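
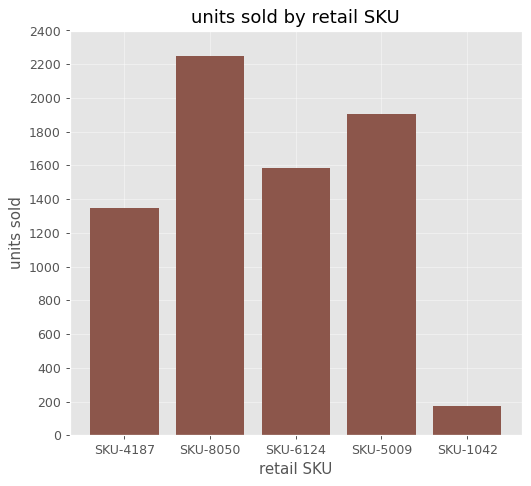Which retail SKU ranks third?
SKU-6124

Top 4: SKU-8050 ≈ 2200, SKU-5009 ≈ 2000, SKU-6124 ≈ 1600, SKU-4187 ≈ 1400.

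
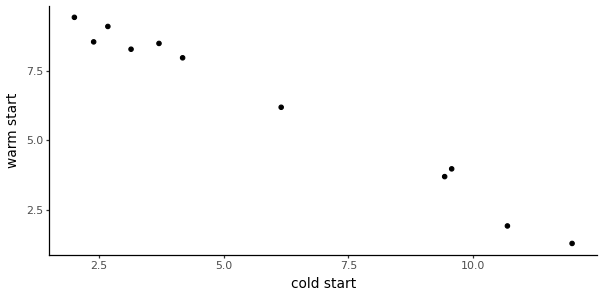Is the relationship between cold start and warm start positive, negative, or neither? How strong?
Points are negatively correlated; strong (|r| ≈ 1.0).

negative, strong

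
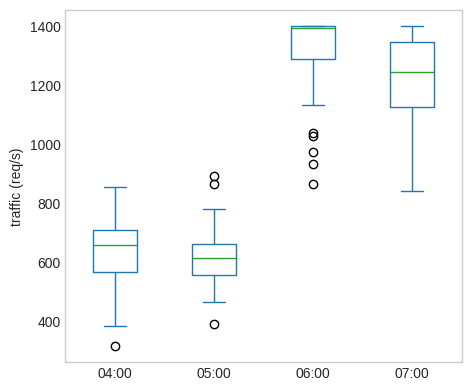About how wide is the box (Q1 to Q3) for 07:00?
≈ 200

Q3 ≈ 1300, Q1 ≈ 1100; IQR ≈ 200.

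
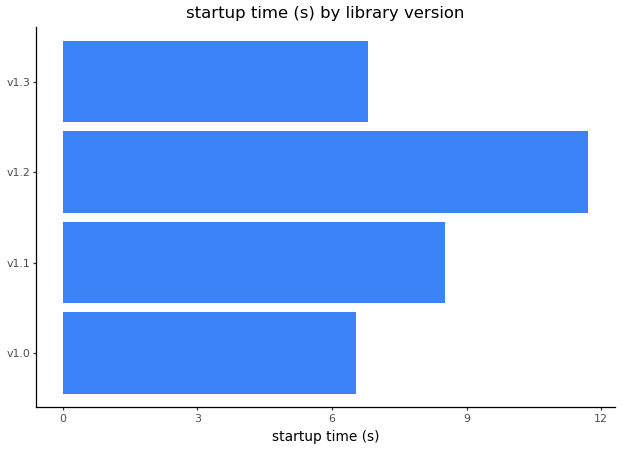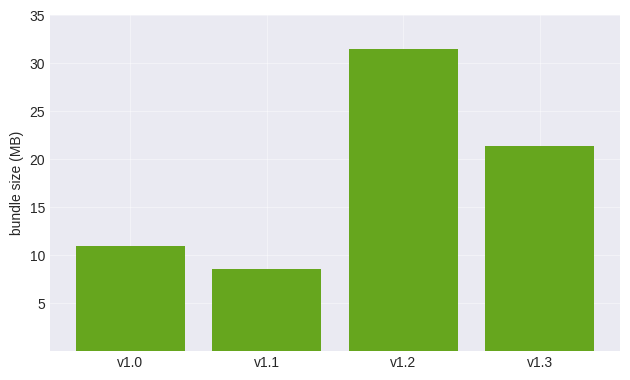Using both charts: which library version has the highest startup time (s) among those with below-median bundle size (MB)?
v1.1

Chart 2 median bundle size (MB) ≈ 15; below-median library versions: v1.0, v1.1. Among those, v1.1 has the highest startup time (s) (≈ 8).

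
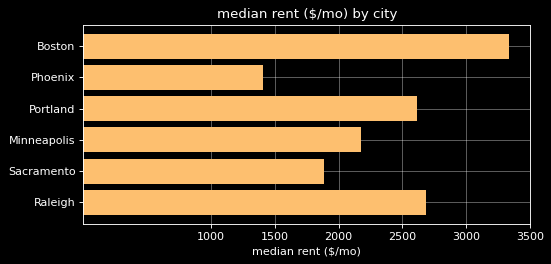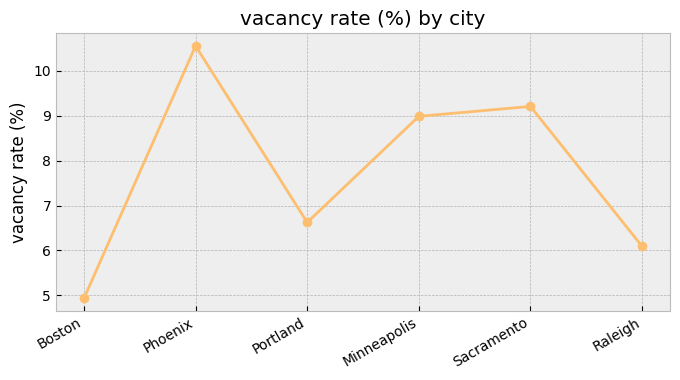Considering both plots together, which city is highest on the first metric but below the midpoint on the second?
Chart 2 median vacancy rate (%) ≈ 8; below-median cities: Boston, Portland, Raleigh. Among those, Boston has the highest median rent ($/mo) (≈ 3500).

Boston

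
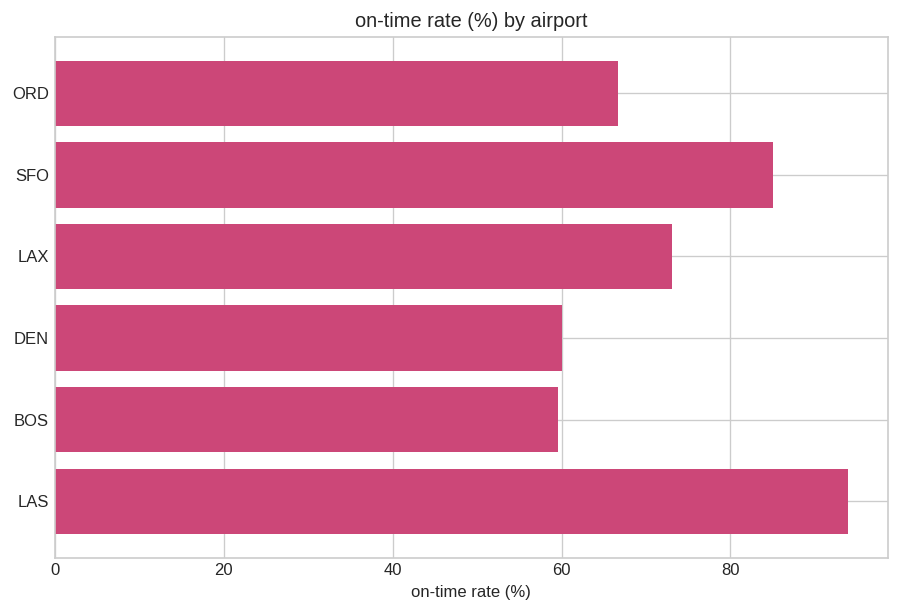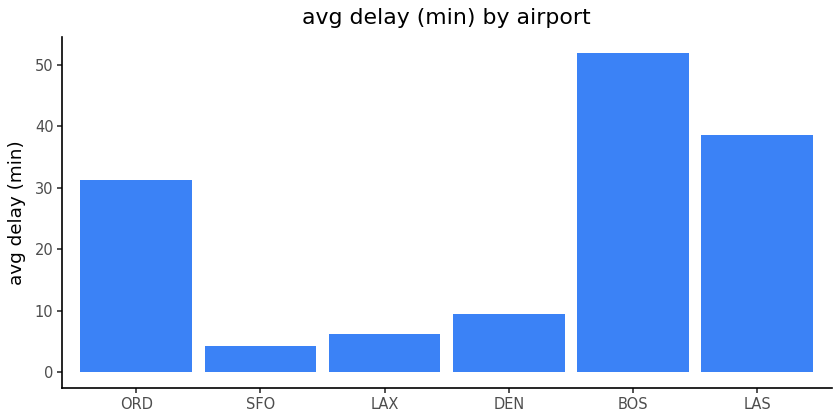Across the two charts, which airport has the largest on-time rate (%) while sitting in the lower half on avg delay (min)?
Chart 2 median avg delay (min) ≈ 20; below-median airports: SFO, LAX, DEN. Among those, SFO has the highest on-time rate (%) (≈ 90).

SFO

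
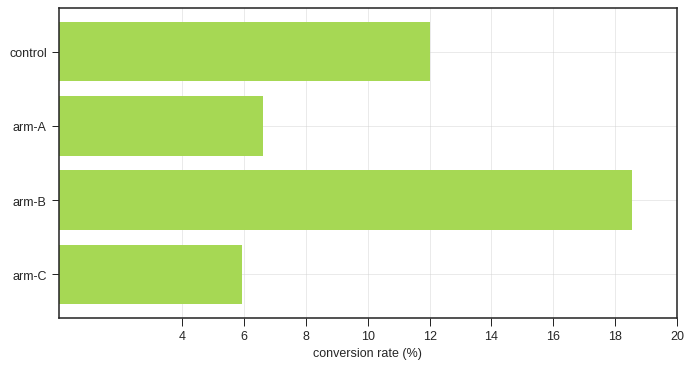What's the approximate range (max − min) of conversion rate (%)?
≈ 12

Max arm-B ≈ 18, min arm-C ≈ 6; range ≈ 12.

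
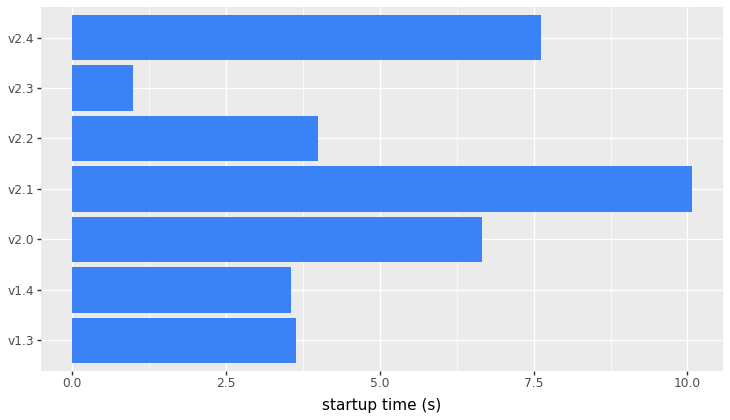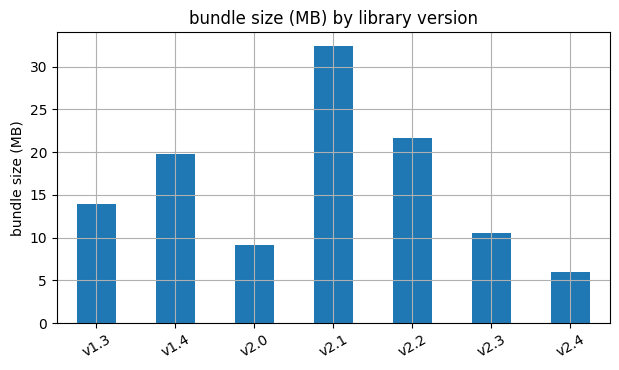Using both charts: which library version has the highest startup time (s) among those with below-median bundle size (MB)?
v2.4

Chart 2 median bundle size (MB) ≈ 15; below-median library versions: v2.0, v2.3, v2.4. Among those, v2.4 has the highest startup time (s) (≈ 8).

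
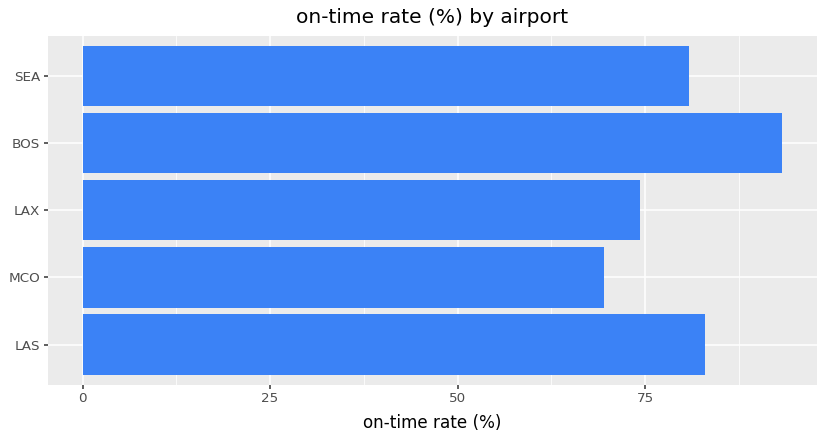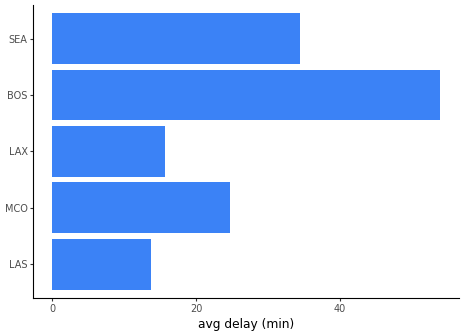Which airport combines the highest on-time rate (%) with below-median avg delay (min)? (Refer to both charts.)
Chart 2 median avg delay (min) ≈ 25; below-median airports: LAS, LAX. Among those, LAS has the highest on-time rate (%) (≈ 80).

LAS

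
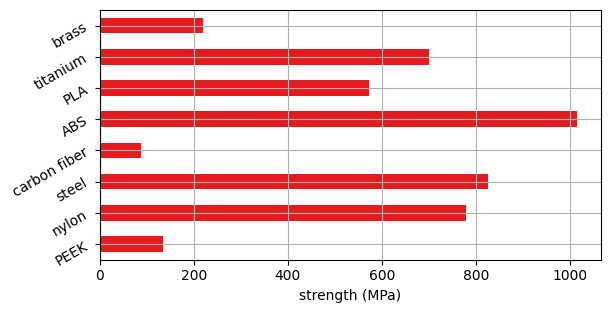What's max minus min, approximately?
≈ 900

Max ABS ≈ 1000, min carbon fiber ≈ 100; range ≈ 900.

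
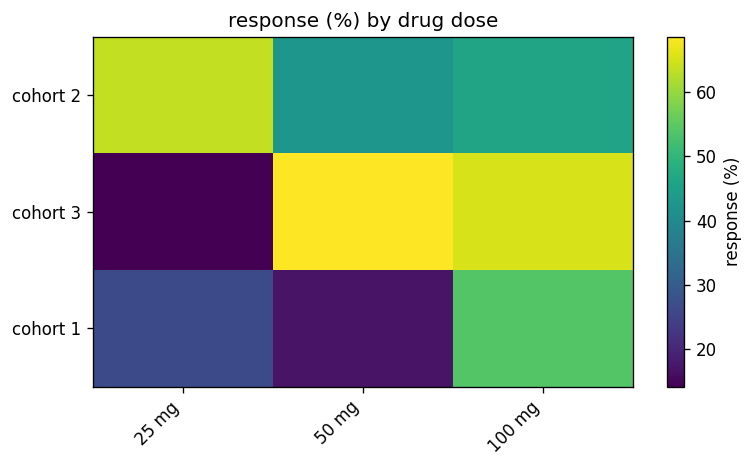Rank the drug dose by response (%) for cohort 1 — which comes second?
Top 3 for cohort 1: 100 mg ≈ 55, 25 mg ≈ 25, 50 mg ≈ 15.

25 mg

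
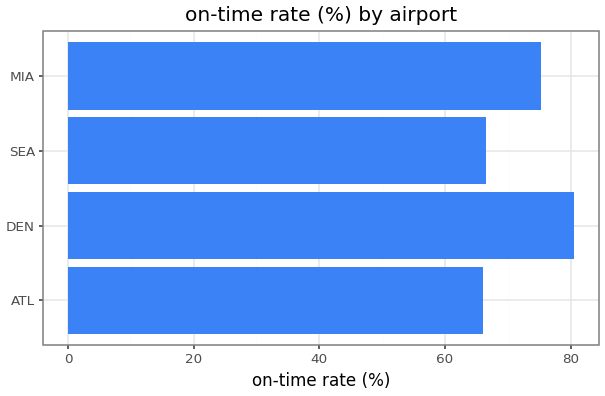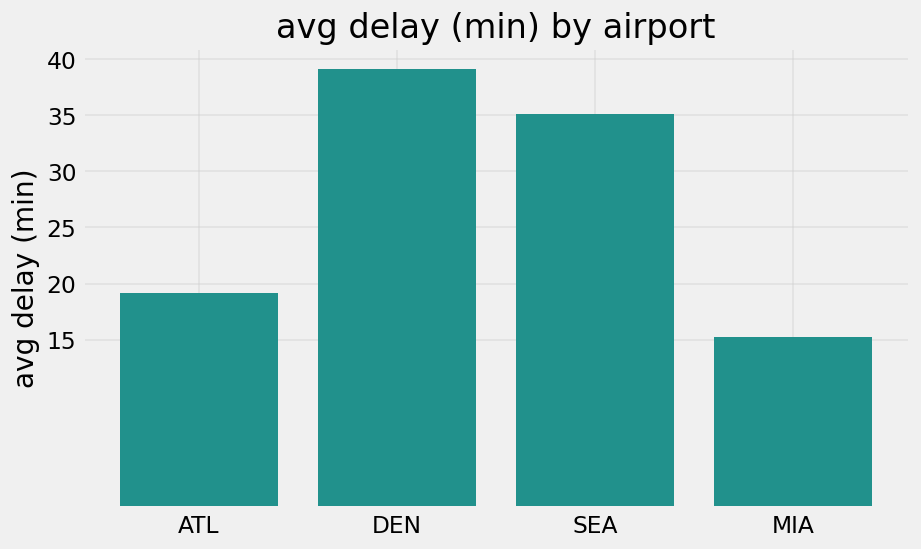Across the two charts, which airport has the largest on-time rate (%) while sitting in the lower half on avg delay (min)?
MIA

Chart 2 median avg delay (min) ≈ 25; below-median airports: ATL, MIA. Among those, MIA has the highest on-time rate (%) (≈ 80).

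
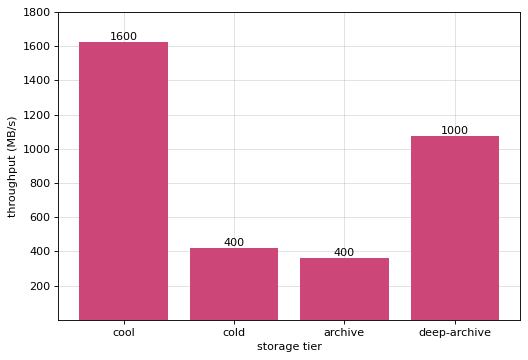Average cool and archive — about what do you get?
≈ 1000

(1600 + 400) / 2 ≈ 1000.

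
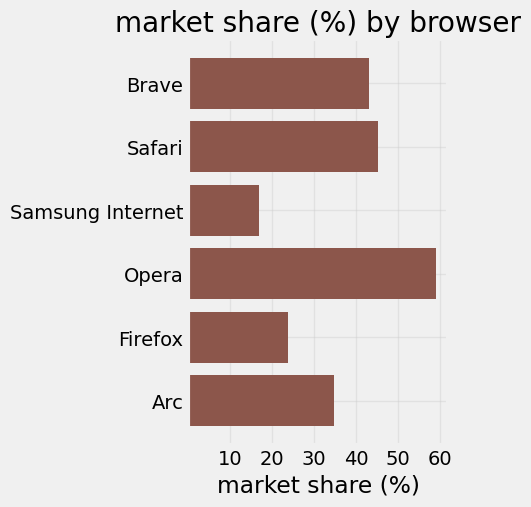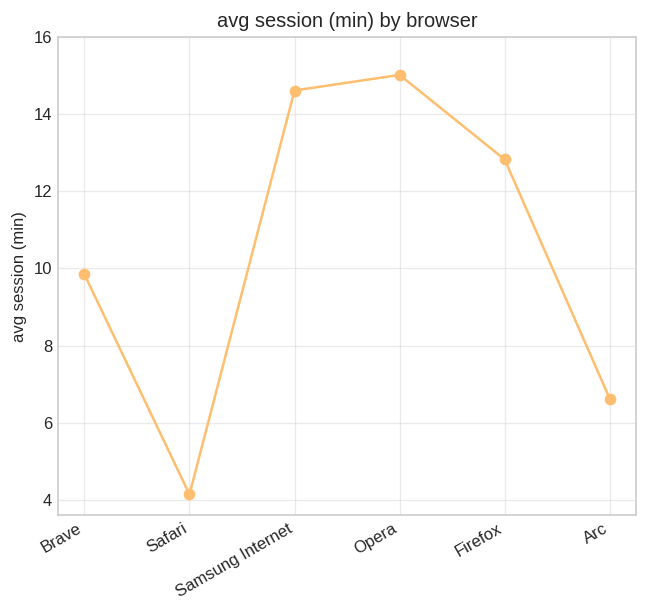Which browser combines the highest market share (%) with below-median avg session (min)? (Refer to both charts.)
Chart 2 median avg session (min) ≈ 12; below-median browsers: Brave, Safari, Arc. Among those, Safari has the highest market share (%) (≈ 50).

Safari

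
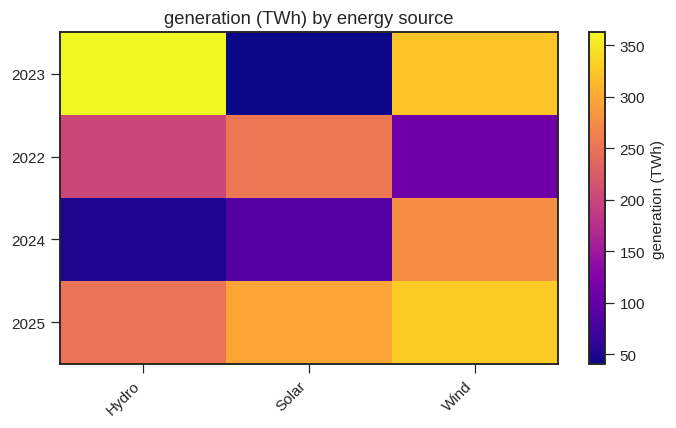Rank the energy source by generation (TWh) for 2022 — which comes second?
Top 3 for 2022: Solar ≈ 250, Hydro ≈ 200, Wind ≈ 100.

Hydro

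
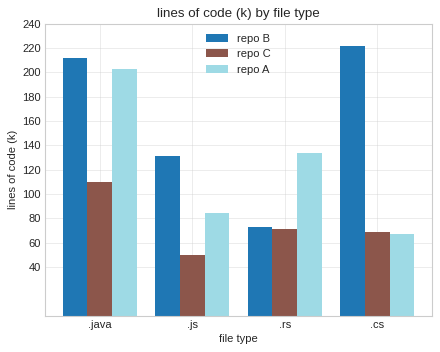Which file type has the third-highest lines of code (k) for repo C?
Top 4 for repo C: .java ≈ 120, .rs ≈ 80, .cs ≈ 60, .js ≈ 40.

.cs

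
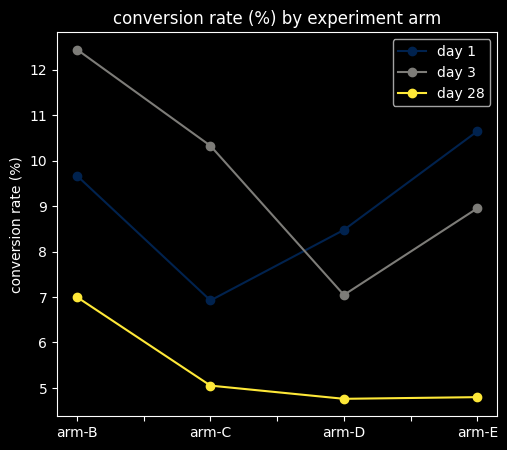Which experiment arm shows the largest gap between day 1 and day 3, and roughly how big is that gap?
arm-C, ≈ 3 %

arm-C: day 1 ≈ 7, day 3 ≈ 10 → gap ≈ 3. Next-largest (arm-B) is only ≈ 2.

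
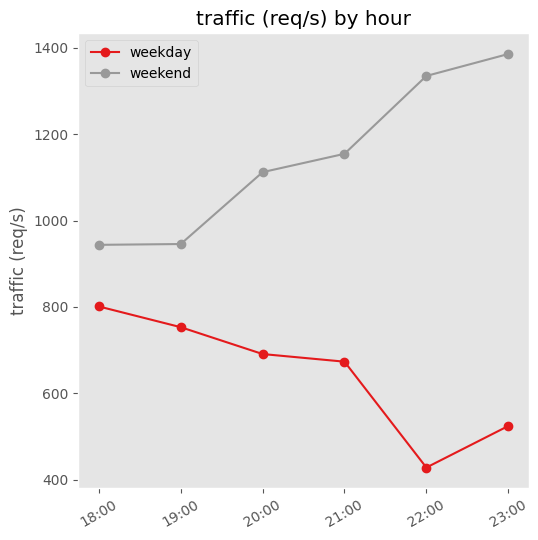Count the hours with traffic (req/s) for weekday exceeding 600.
Above 600: 18:00, 19:00, 20:00, 21:00.

4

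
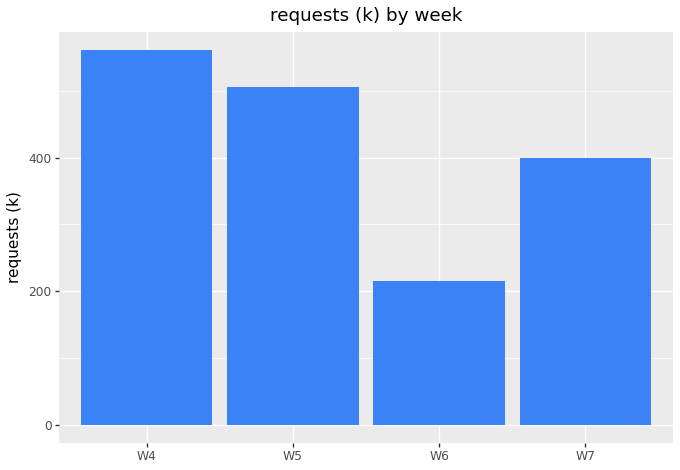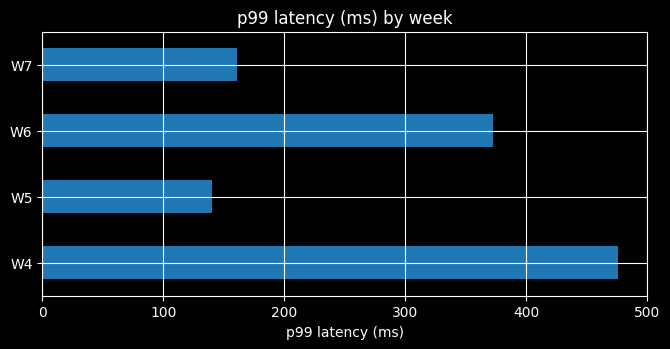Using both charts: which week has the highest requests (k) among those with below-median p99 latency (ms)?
W5

Chart 2 median p99 latency (ms) ≈ 250; below-median weeks: W5, W7. Among those, W5 has the highest requests (k) (≈ 500).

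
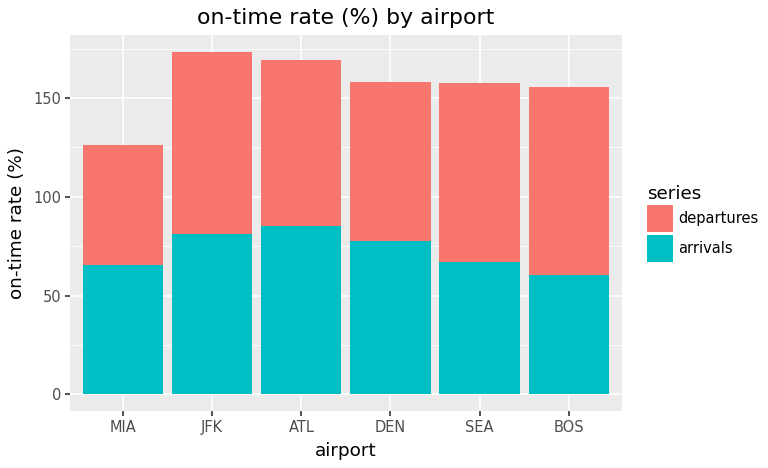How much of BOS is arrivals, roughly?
arrivals top ≈ 60, bottom ≈ 0; segment ≈ 60.

≈ 60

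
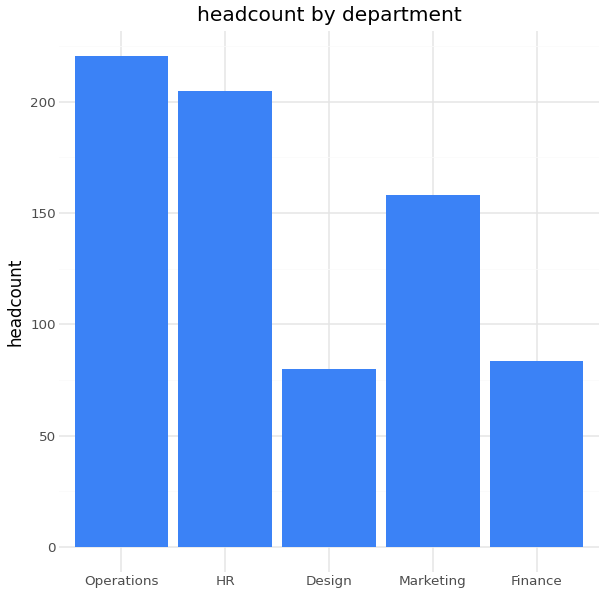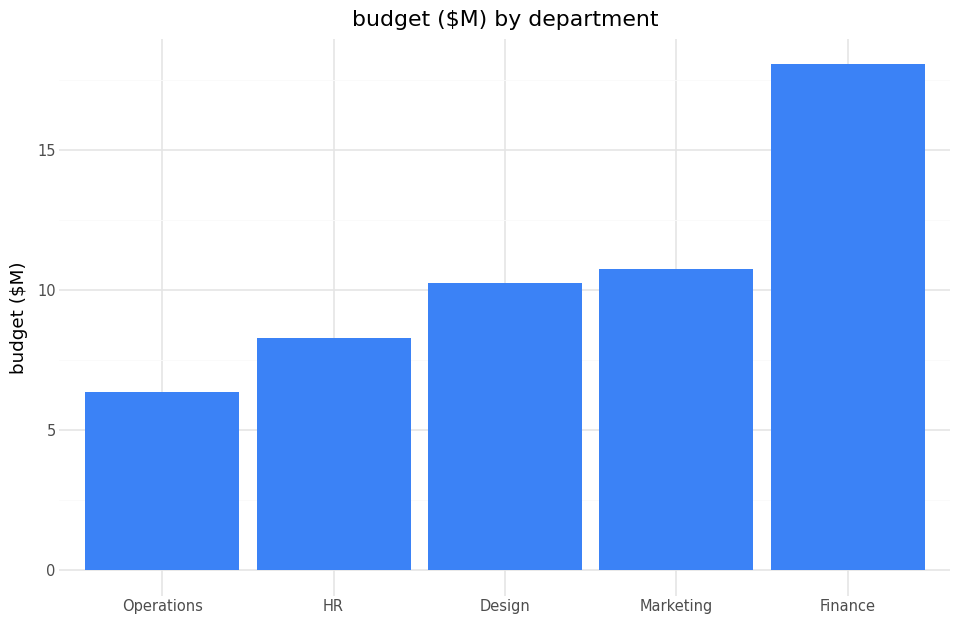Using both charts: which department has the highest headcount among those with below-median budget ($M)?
Operations

Chart 2 median budget ($M) ≈ 10; below-median departments: Operations, HR. Among those, Operations has the highest headcount (≈ 225).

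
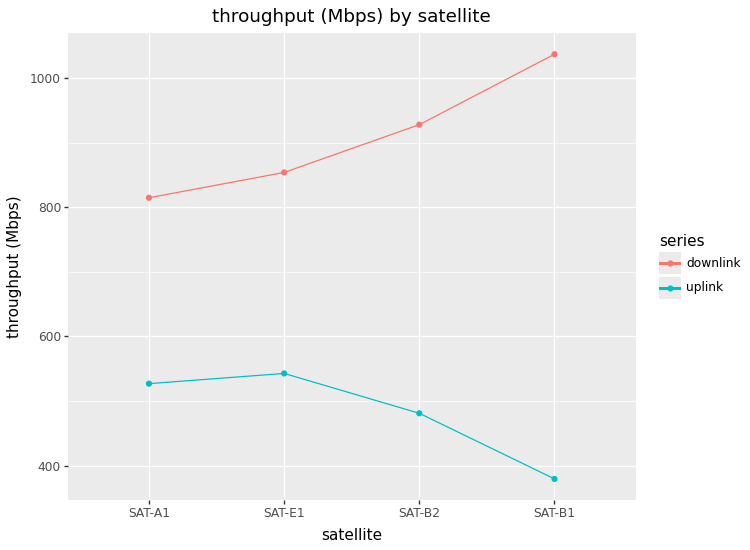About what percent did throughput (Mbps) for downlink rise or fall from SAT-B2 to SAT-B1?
SAT-B2 ≈ 900, SAT-B1 ≈ 1000; (1000 − 900) / 900 ≈ +11.1%.

≈ +11.1%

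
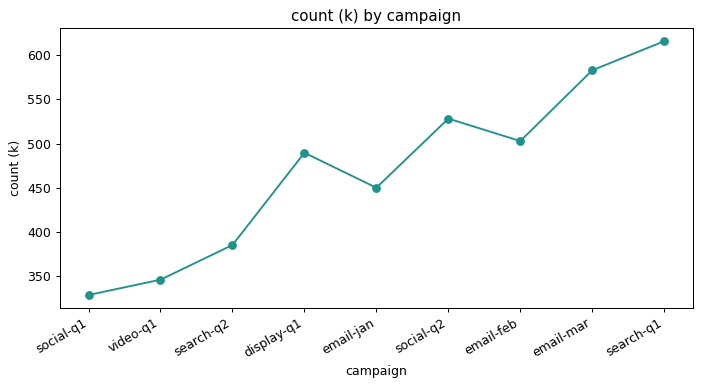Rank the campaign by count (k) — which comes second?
email-mar

Top 3: search-q1 ≈ 625, email-mar ≈ 575, social-q2 ≈ 525.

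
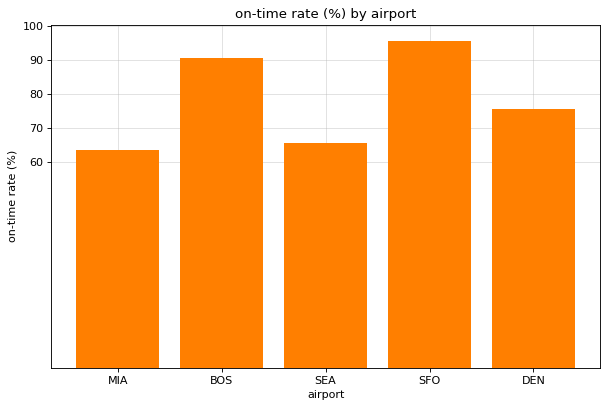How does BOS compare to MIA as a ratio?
≈ 1.5×

BOS ≈ 90, MIA ≈ 60; 90/60 ≈ 1.5.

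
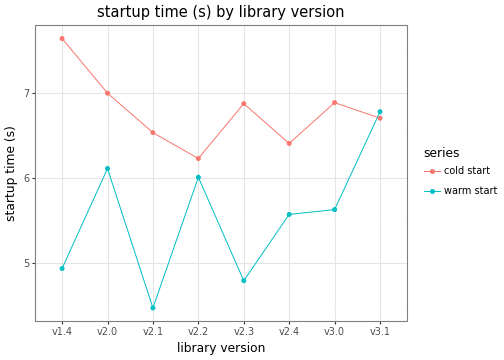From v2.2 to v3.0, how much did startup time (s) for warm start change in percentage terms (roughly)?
≈ -8.3%

v2.2 ≈ 6.0, v3.0 ≈ 5.5; (5.5 − 6.0) / 6.0 ≈ -8.3%.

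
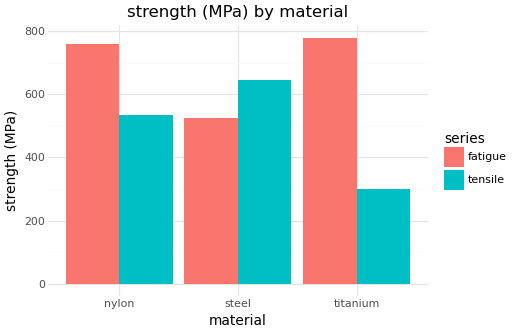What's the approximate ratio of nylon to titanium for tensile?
≈ 1.67×

nylon ≈ 500, titanium ≈ 300; 500/300 ≈ 1.67.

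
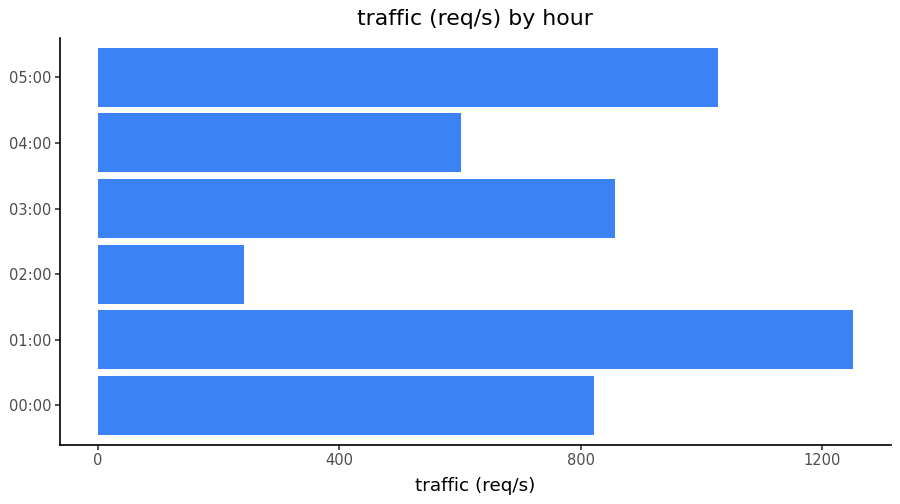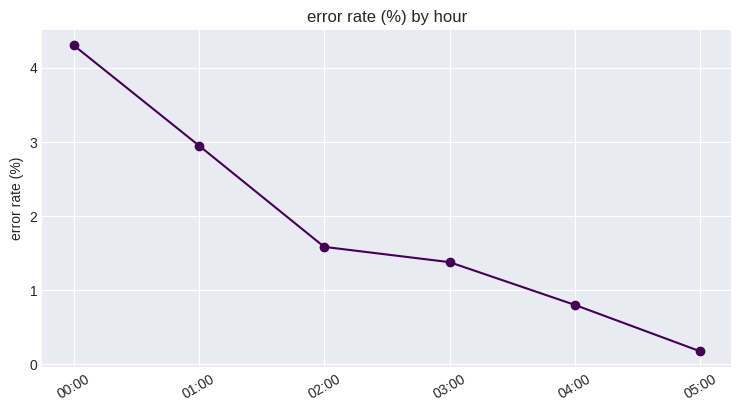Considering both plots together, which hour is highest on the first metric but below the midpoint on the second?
Chart 2 median error rate (%) ≈ 1.5; below-median hours: 03:00, 04:00, 05:00. Among those, 05:00 has the highest traffic (req/s) (≈ 1000).

05:00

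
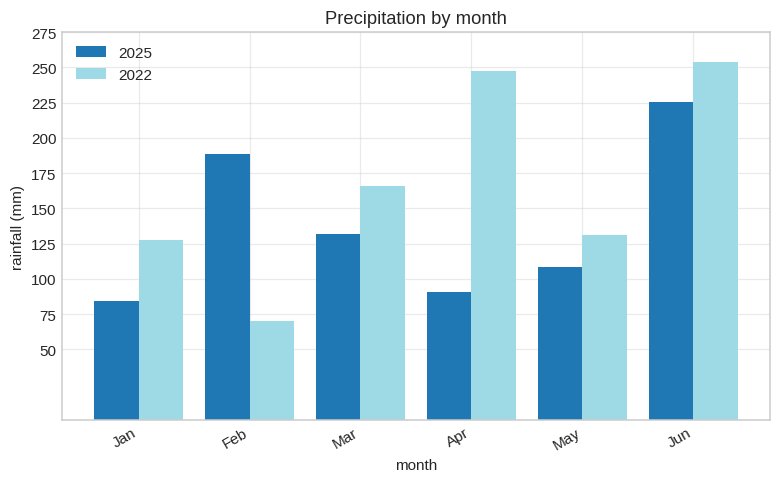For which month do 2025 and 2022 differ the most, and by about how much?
Apr: 2025 ≈ 100, 2022 ≈ 250 → gap ≈ 150. Next-largest (Feb) is only ≈ 125.

Apr, ≈ 150 mm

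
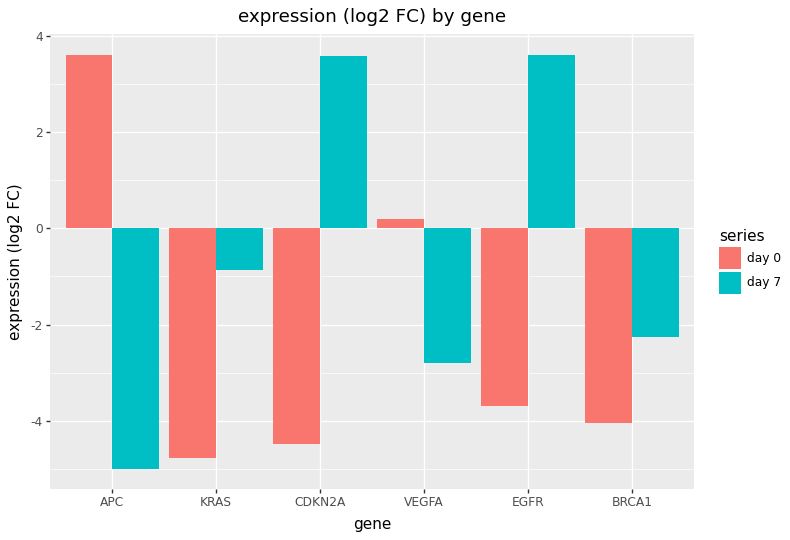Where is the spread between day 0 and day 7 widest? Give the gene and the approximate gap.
APC, ≈ 9 log2 FC

APC: day 0 ≈ 4, day 7 ≈ -5 → gap ≈ 9. Next-largest (CDKN2A) is only ≈ 8.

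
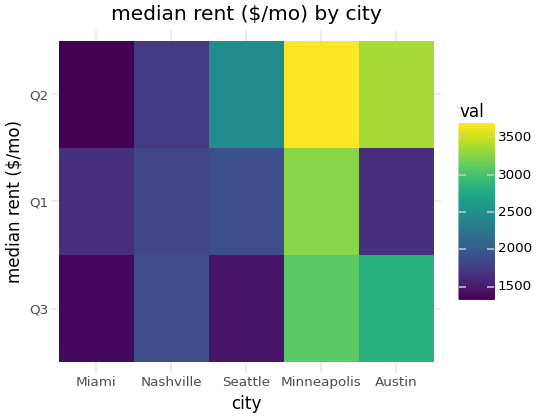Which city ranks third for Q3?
Nashville

Top 4 for Q3: Minneapolis ≈ 3000, Austin ≈ 2800, Nashville ≈ 1800, Seattle ≈ 1400.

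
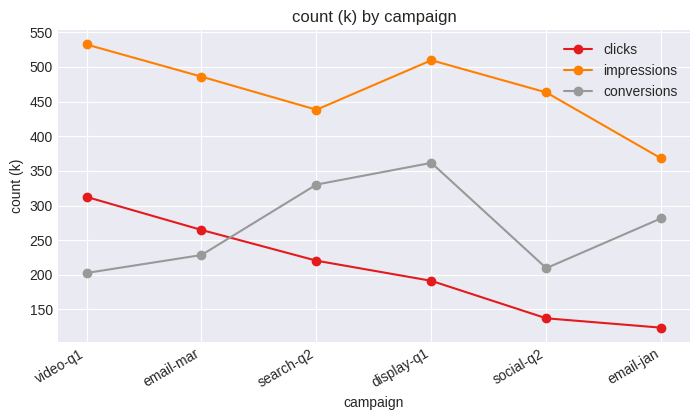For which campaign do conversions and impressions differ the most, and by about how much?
video-q1, ≈ 350 k

video-q1: conversions ≈ 200, impressions ≈ 550 → gap ≈ 350. Next-largest (email-mar) is only ≈ 250.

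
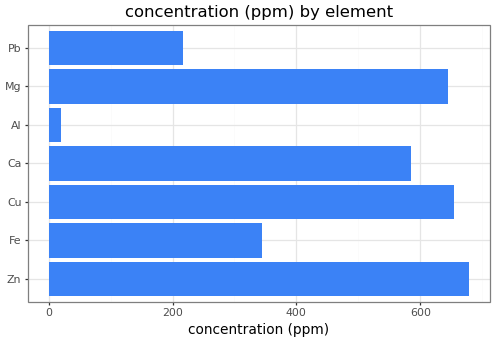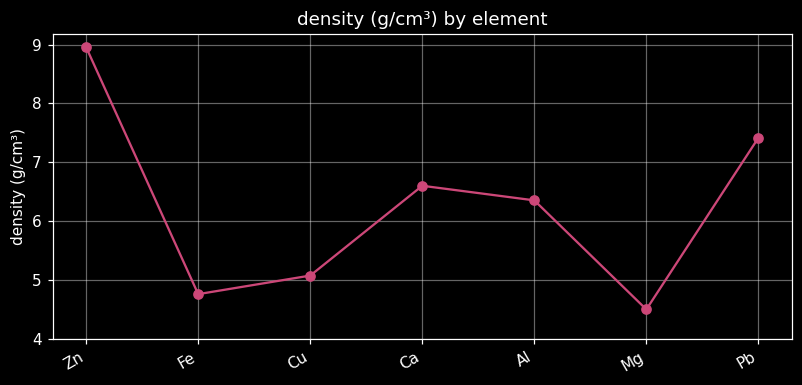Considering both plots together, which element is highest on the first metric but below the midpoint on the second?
Cu

Chart 2 median density (g/cm³) ≈ 6; below-median elements: Fe, Cu, Mg. Among those, Cu has the highest concentration (ppm) (≈ 700).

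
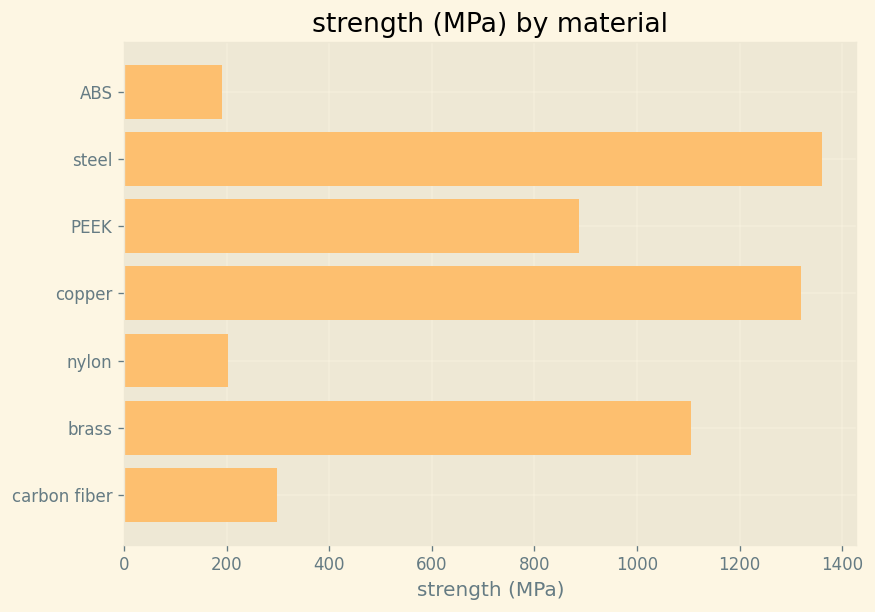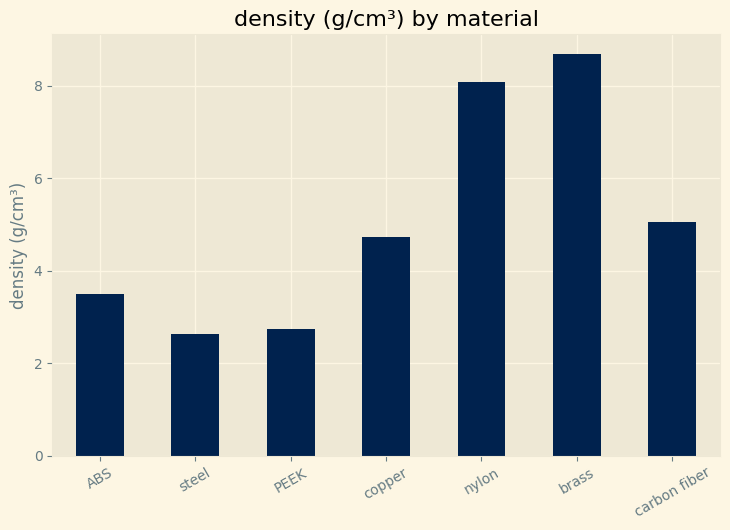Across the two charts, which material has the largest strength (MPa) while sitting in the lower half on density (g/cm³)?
Chart 2 median density (g/cm³) ≈ 5; below-median materials: ABS, steel, PEEK. Among those, steel has the highest strength (MPa) (≈ 1400).

steel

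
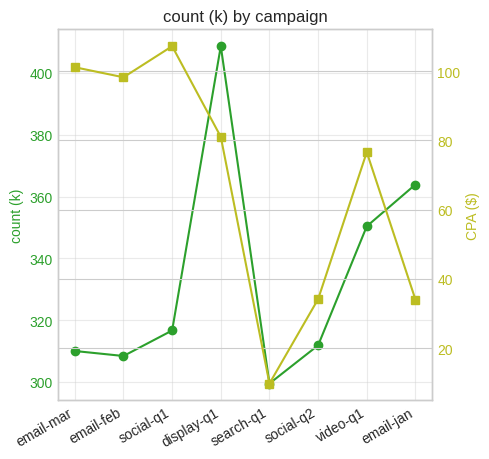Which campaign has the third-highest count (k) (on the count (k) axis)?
video-q1

Top 4 (on the count (k) axis): display-q1 ≈ 410, email-jan ≈ 360, video-q1 ≈ 350, social-q1 ≈ 320.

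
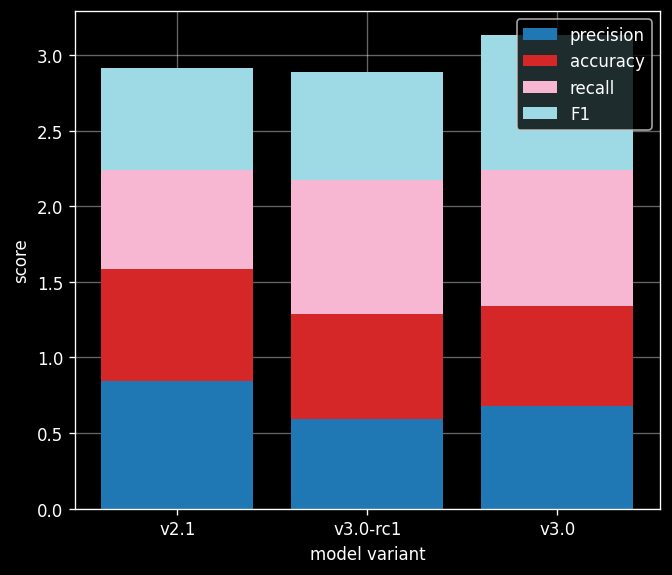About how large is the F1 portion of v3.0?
≈ 1.0

F1 top ≈ 3.0, bottom ≈ 2.0; segment ≈ 1.0.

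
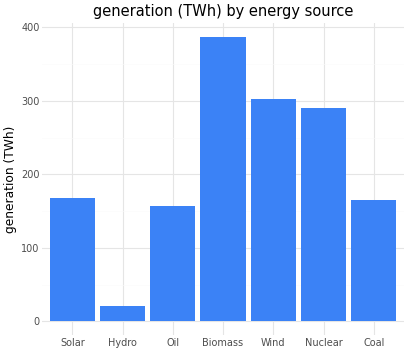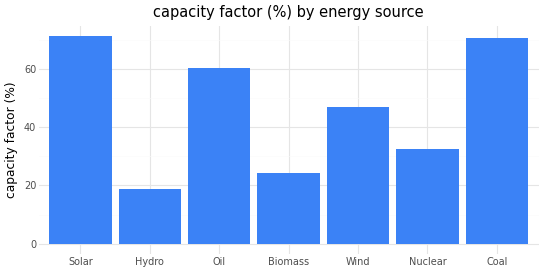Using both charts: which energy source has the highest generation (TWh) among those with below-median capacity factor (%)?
Chart 2 median capacity factor (%) ≈ 50; below-median energy sources: Hydro, Biomass, Nuclear. Among those, Biomass has the highest generation (TWh) (≈ 400).

Biomass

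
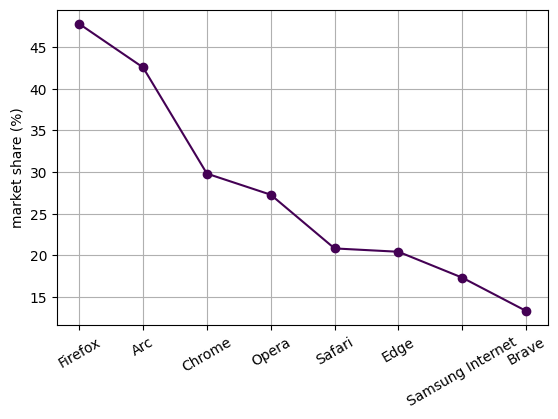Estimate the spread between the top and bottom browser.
≈ 35

Max Firefox ≈ 50, min Brave ≈ 15; range ≈ 35.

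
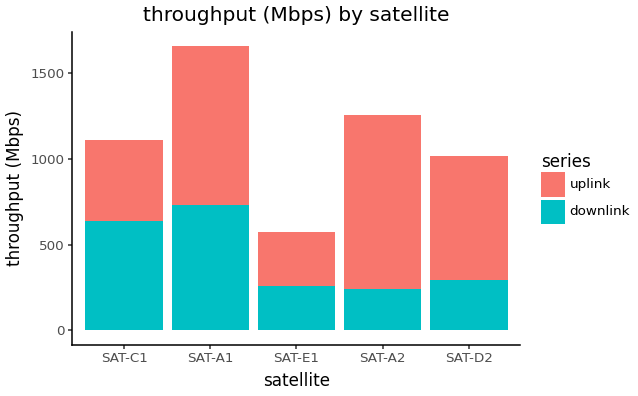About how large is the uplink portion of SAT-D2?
uplink top ≈ 1000, bottom ≈ 200; segment ≈ 800.

≈ 800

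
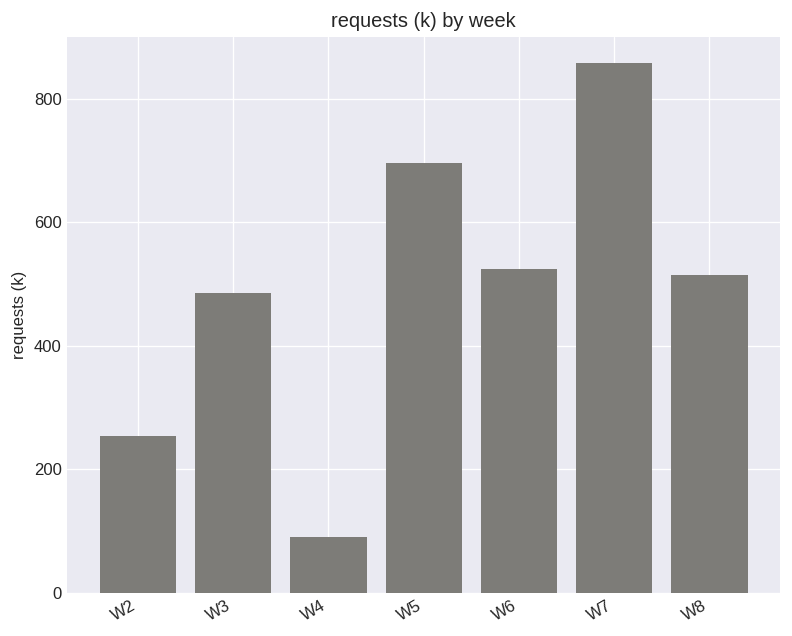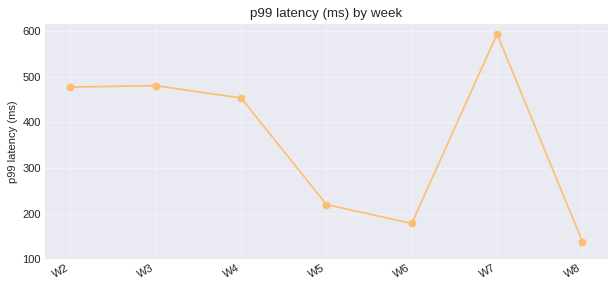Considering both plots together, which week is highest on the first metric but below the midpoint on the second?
W5

Chart 2 median p99 latency (ms) ≈ 500; below-median weeks: W5, W6, W8. Among those, W5 has the highest requests (k) (≈ 700).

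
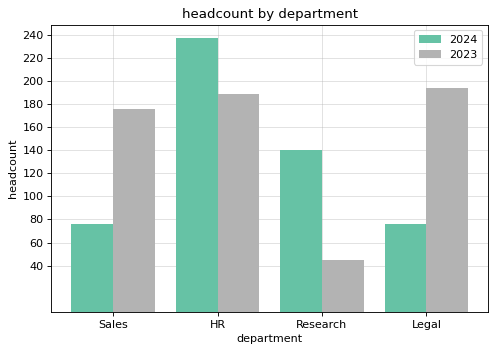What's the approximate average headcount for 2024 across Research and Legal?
≈ 110

(140 + 80) / 2 ≈ 110.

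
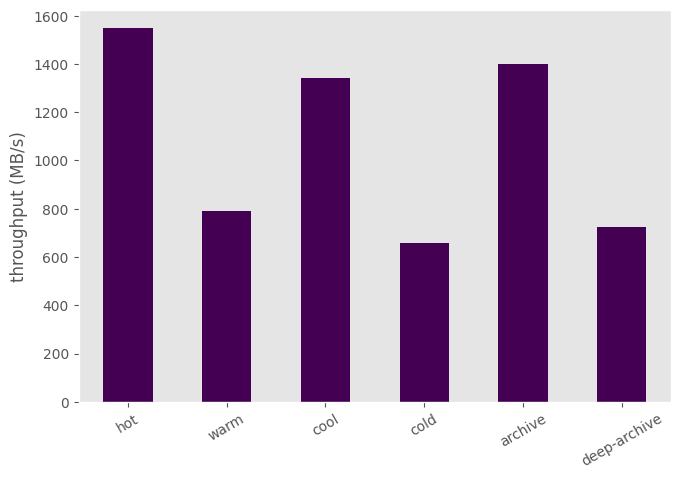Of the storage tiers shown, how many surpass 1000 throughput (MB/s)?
3

Above 1000: hot, cool, archive.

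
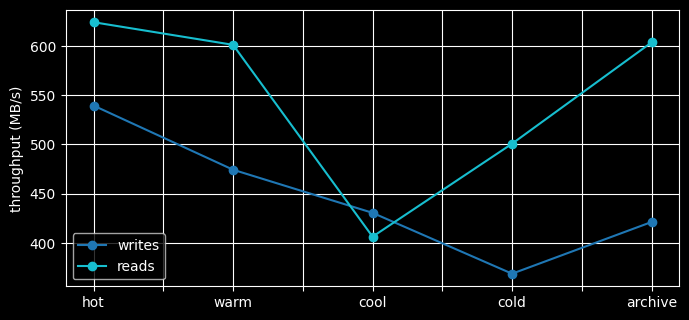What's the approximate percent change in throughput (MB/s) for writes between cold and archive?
≈ +13.3%

cold ≈ 375, archive ≈ 425; (425 − 375) / 375 ≈ +13.3%.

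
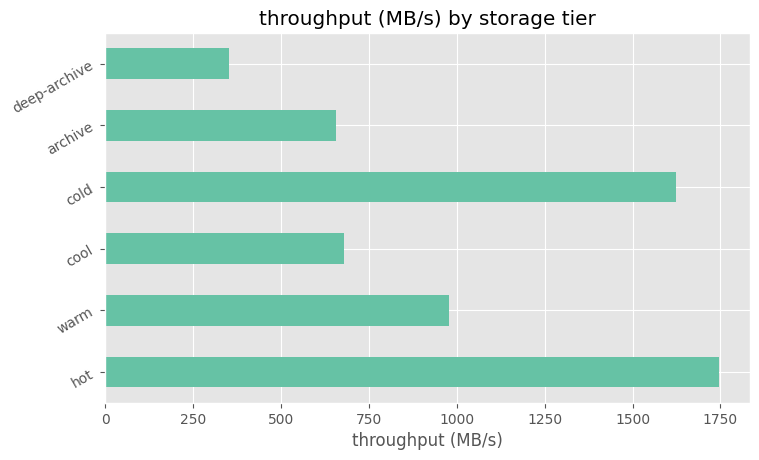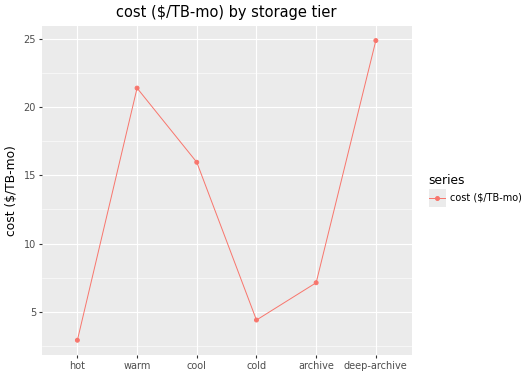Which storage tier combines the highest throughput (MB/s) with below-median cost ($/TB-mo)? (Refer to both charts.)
Chart 2 median cost ($/TB-mo) ≈ 10; below-median storage tiers: hot, cold, archive. Among those, hot has the highest throughput (MB/s) (≈ 1800).

hot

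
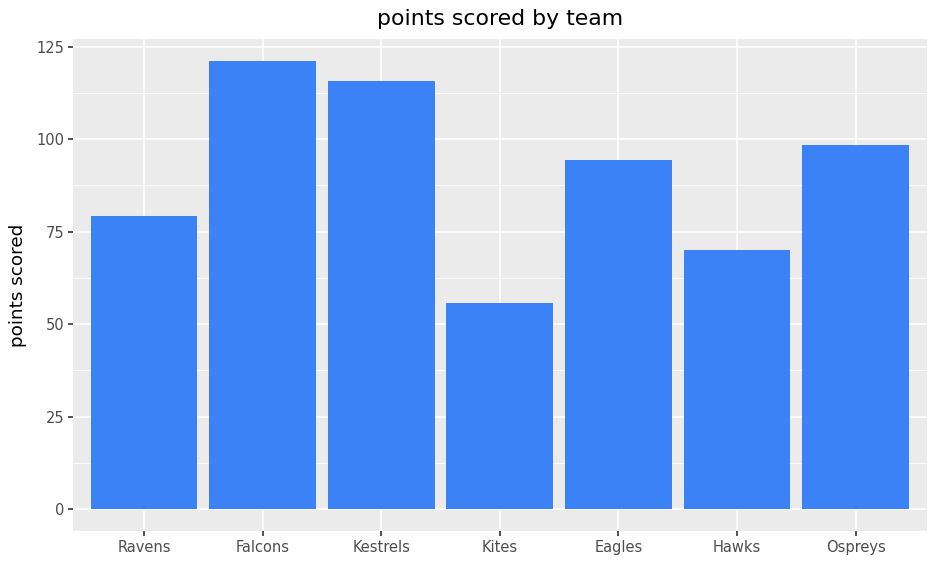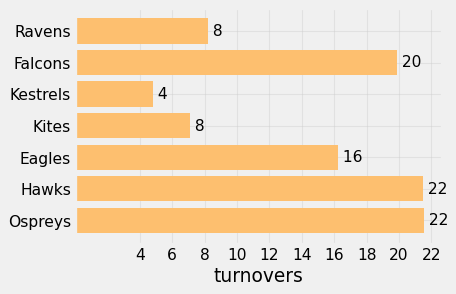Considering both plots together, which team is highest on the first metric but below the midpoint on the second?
Chart 2 median turnovers ≈ 16; below-median teams: Ravens, Kestrels, Kites. Among those, Kestrels has the highest points scored (≈ 120).

Kestrels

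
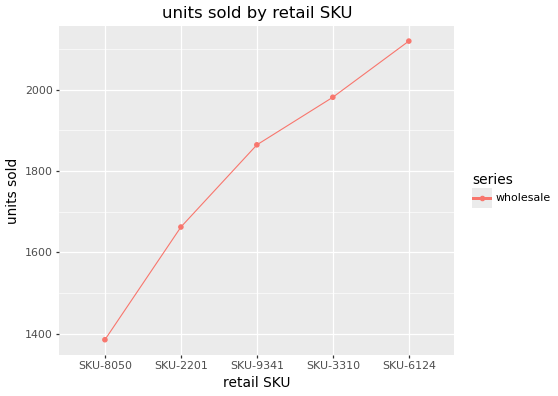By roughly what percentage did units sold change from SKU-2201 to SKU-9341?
≈ +11.8%

SKU-2201 ≈ 1700, SKU-9341 ≈ 1900; (1900 − 1700) / 1700 ≈ +11.8%.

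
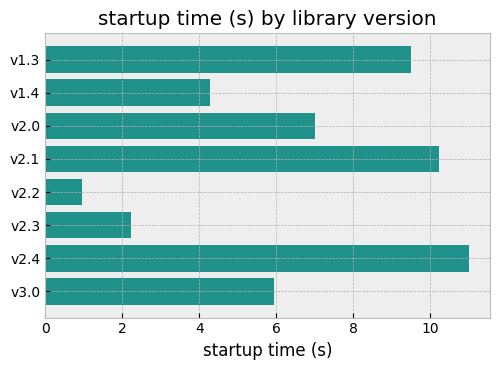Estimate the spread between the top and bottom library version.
Max v2.4 ≈ 11, min v2.2 ≈ 1; range ≈ 10.

≈ 10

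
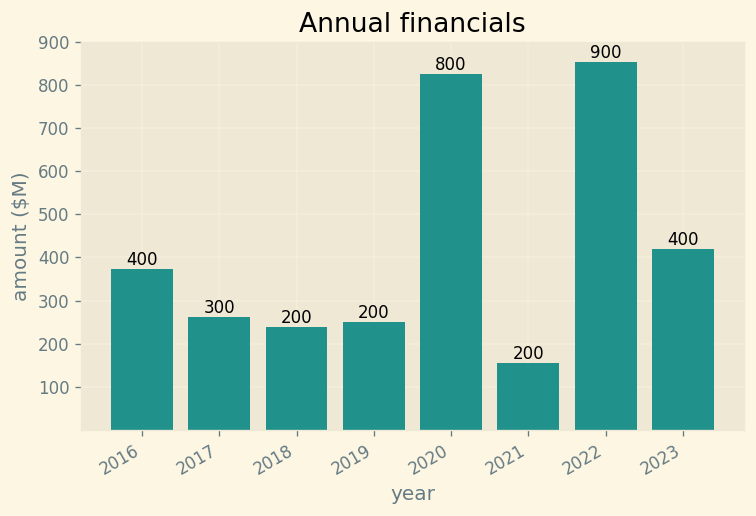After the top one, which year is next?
Top 3: 2022 ≈ 900, 2020 ≈ 800, 2023 ≈ 400.

2020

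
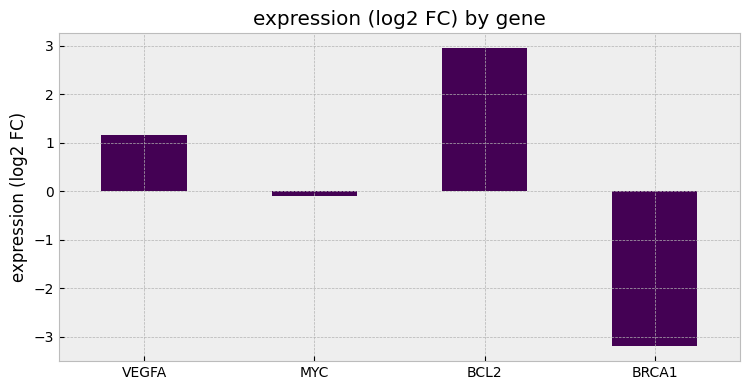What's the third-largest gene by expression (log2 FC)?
MYC

Top 4: BCL2 ≈ 3, VEGFA ≈ 1, MYC ≈ 0, BRCA1 ≈ -3.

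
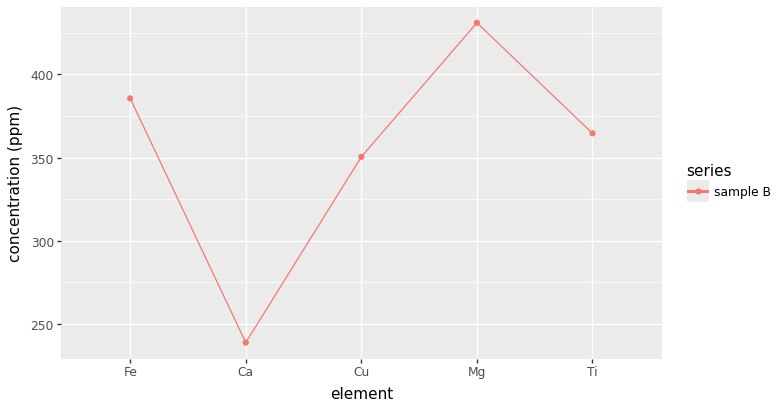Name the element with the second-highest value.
Fe

Top 3: Mg ≈ 440, Fe ≈ 380, Ti ≈ 360.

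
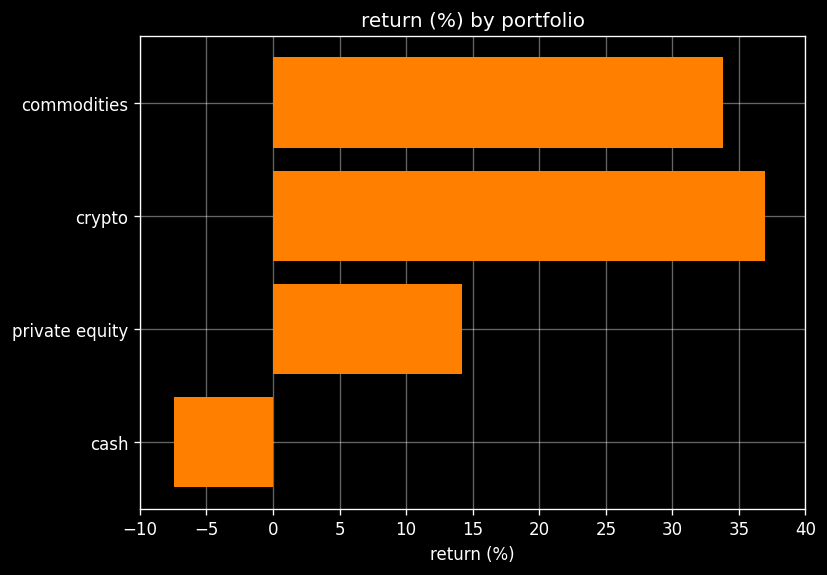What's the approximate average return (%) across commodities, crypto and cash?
≈ 22

(35 + 35 + -5) / 3 ≈ 22.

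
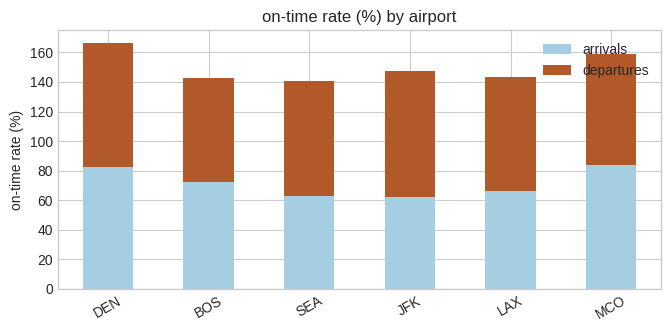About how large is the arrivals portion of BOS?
≈ 80

arrivals top ≈ 80, bottom ≈ 0; segment ≈ 80.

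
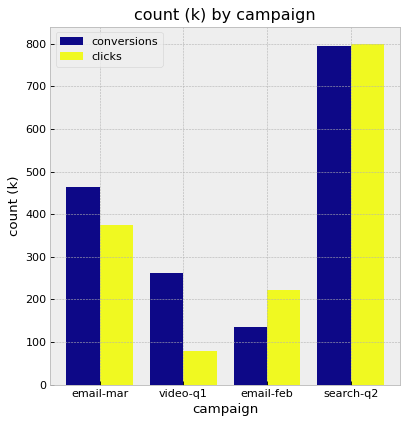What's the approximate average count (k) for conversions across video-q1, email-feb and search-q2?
≈ 400

(300 + 100 + 800) / 3 ≈ 400.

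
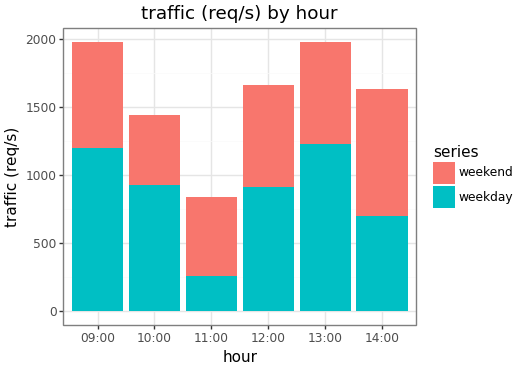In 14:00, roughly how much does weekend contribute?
≈ 1000

weekend top ≈ 1600, bottom ≈ 600; segment ≈ 1000.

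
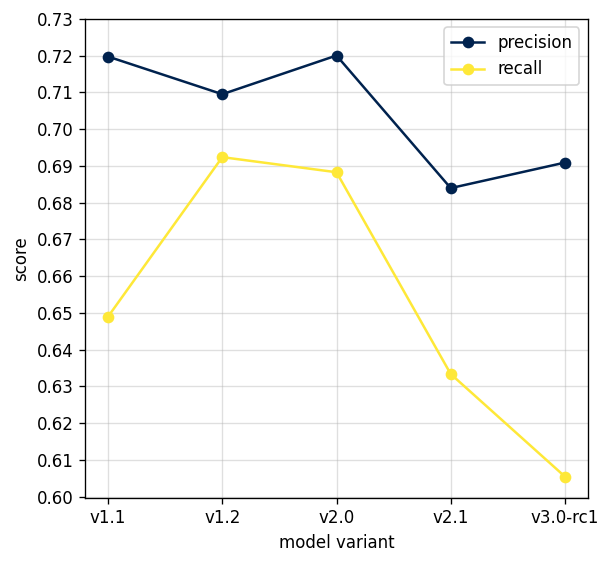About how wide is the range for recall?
≈ 0.08

Max v1.2 ≈ 0.69, min v3.0-rc1 ≈ 0.61; range ≈ 0.08.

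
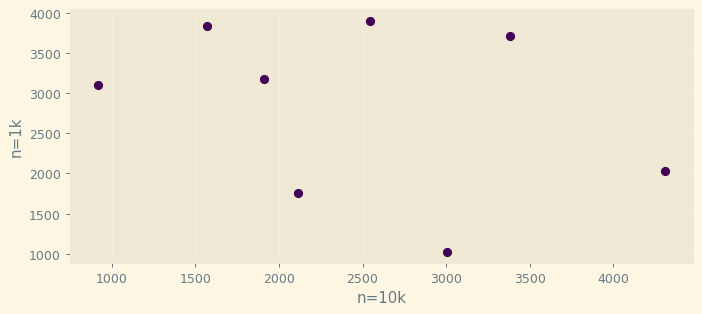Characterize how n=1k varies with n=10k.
negative, weak

Points are negatively correlated; weak (|r| ≈ 0.3).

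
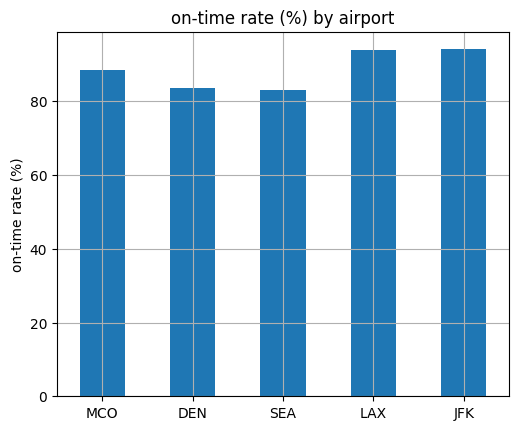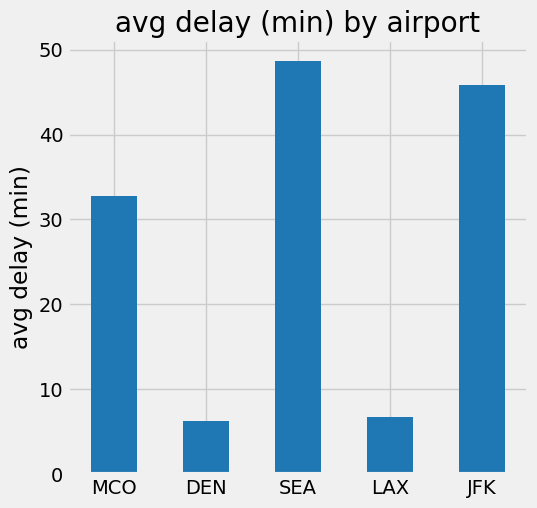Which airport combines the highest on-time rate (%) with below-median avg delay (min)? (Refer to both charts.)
Chart 2 median avg delay (min) ≈ 35; below-median airports: DEN, LAX. Among those, LAX has the highest on-time rate (%) (≈ 90).

LAX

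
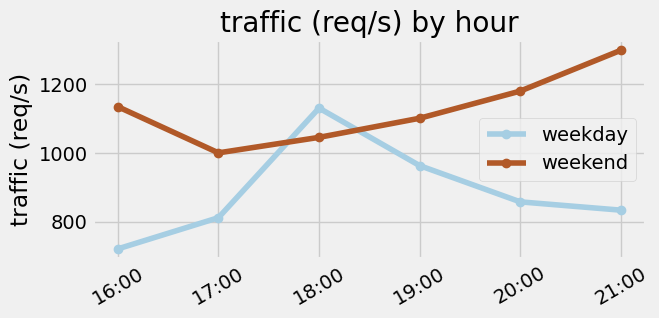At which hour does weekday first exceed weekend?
17:00: weekday ≈ 800 vs weekend ≈ 1000 (not yet); 18:00: weekday ≈ 1150 vs weekend ≈ 1050 (first crossover).

18:00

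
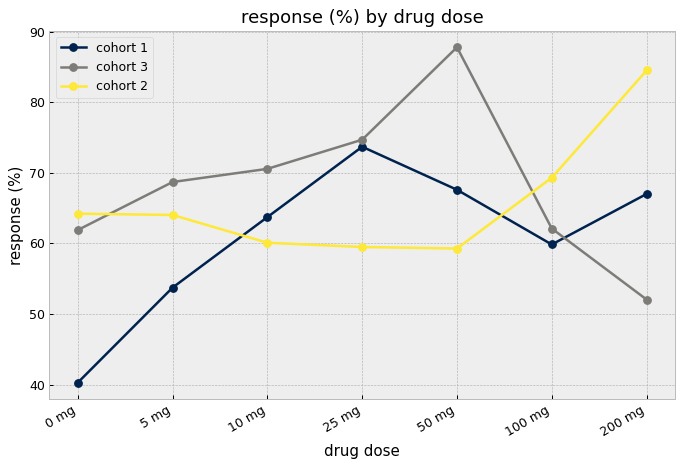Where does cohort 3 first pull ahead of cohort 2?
0 mg: cohort 3 ≈ 60 vs cohort 2 ≈ 65 (not yet); 5 mg: cohort 3 ≈ 70 vs cohort 2 ≈ 65 (first crossover).

5 mg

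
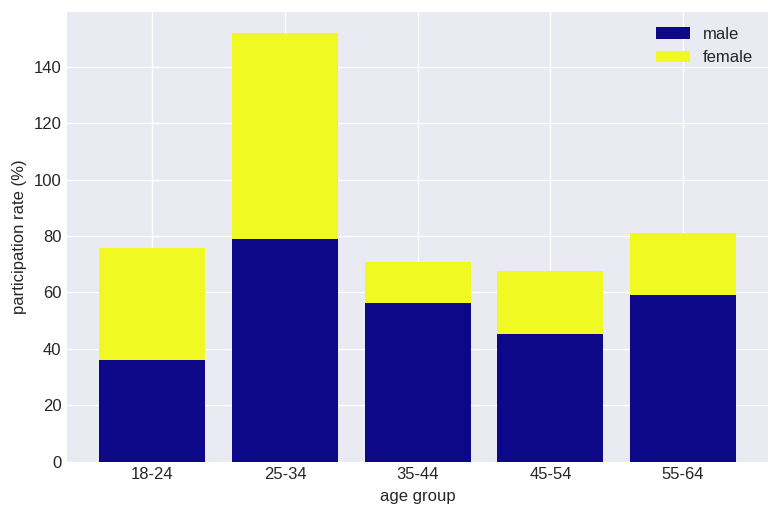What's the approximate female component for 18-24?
≈ 40

female top ≈ 80, bottom ≈ 40; segment ≈ 40.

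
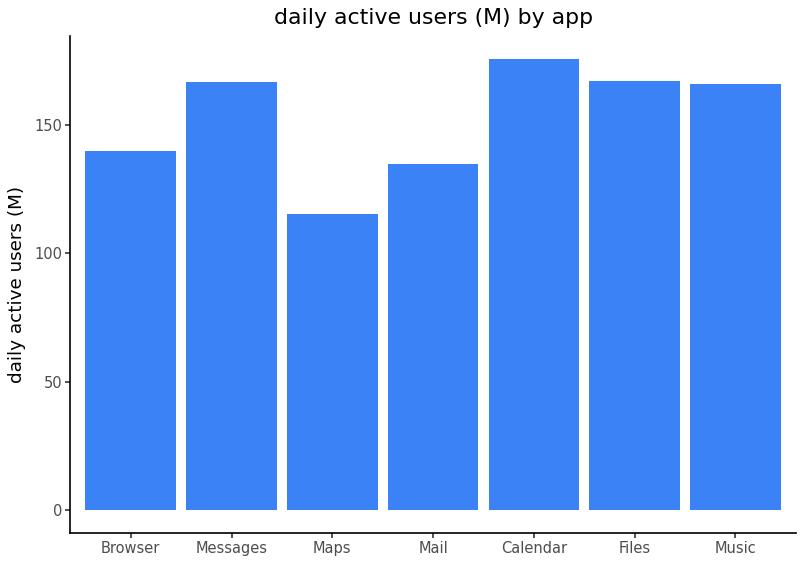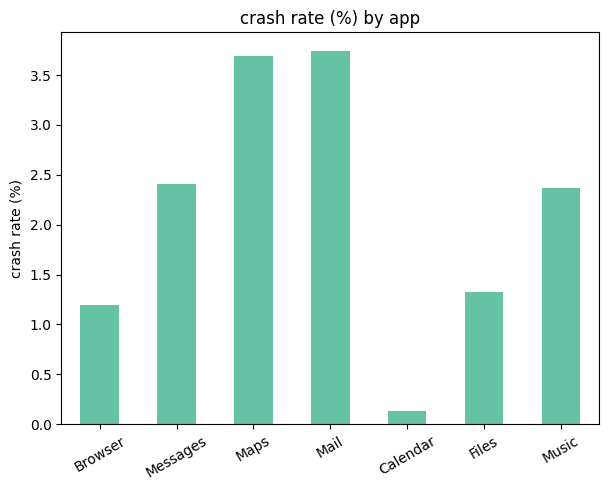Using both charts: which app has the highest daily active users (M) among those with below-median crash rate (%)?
Chart 2 median crash rate (%) ≈ 2.5; below-median apps: Browser, Calendar, Files. Among those, Calendar has the highest daily active users (M) (≈ 180).

Calendar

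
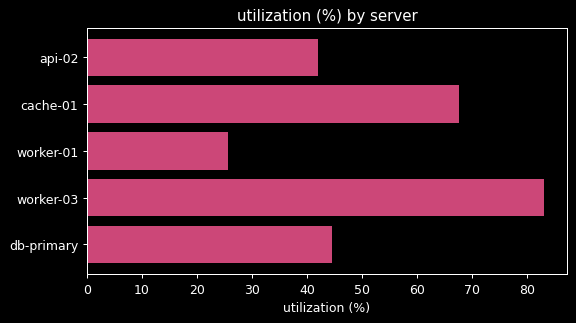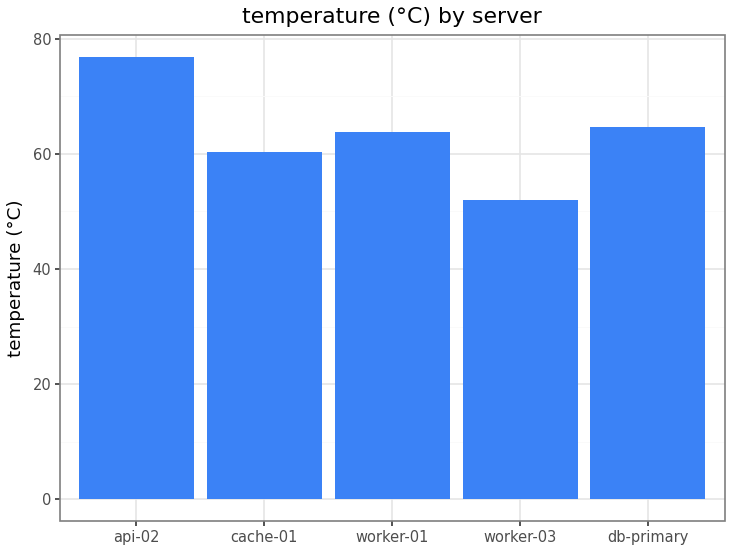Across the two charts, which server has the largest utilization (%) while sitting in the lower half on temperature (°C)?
Chart 2 median temperature (°C) ≈ 60; below-median servers: cache-01, worker-03. Among those, worker-03 has the highest utilization (%) (≈ 80).

worker-03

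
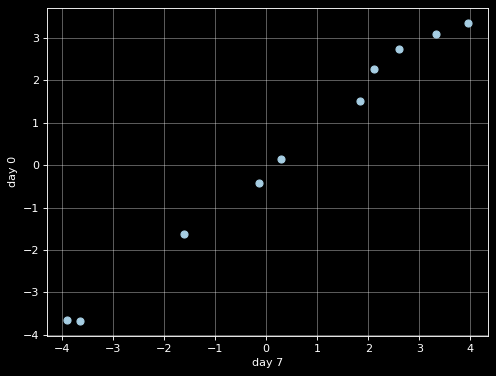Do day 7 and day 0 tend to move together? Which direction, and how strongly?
positive, strong

Points are positively correlated; strong (|r| ≈ 1.0).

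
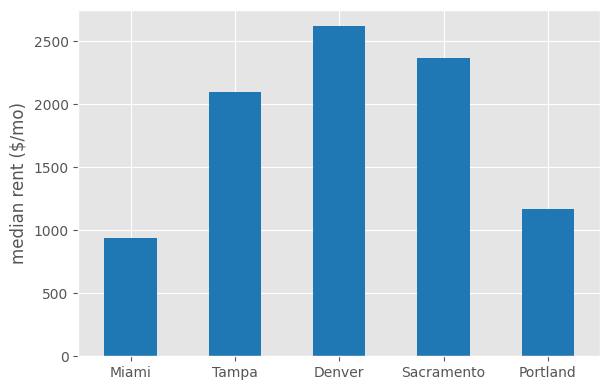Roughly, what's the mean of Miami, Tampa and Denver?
≈ 1833

(1000 + 2000 + 2500) / 3 ≈ 1833.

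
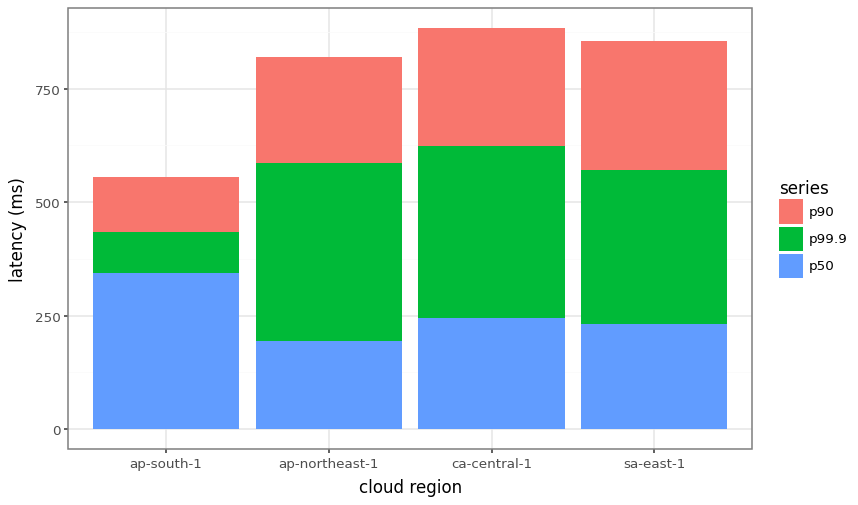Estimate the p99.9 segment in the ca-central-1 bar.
p99.9 top ≈ 600, bottom ≈ 200; segment ≈ 400.

≈ 400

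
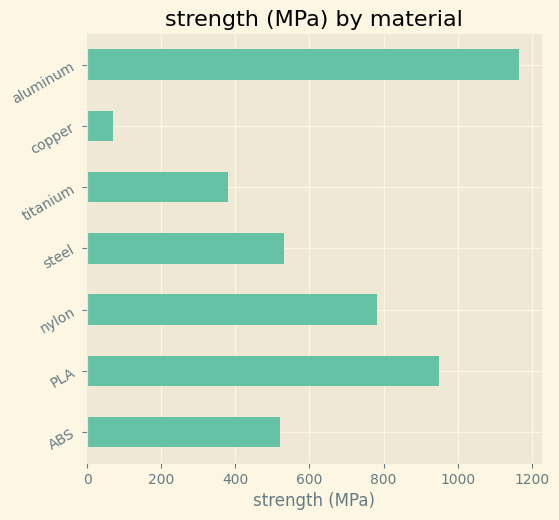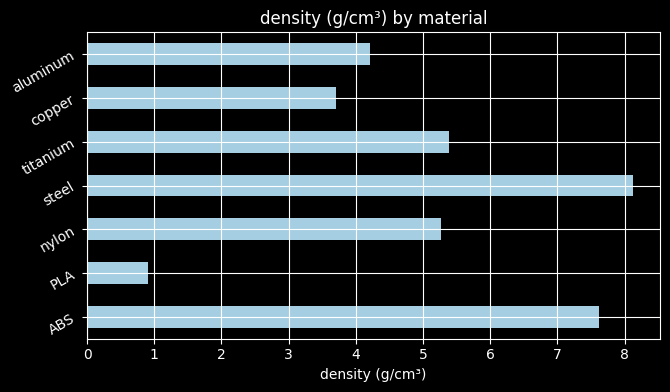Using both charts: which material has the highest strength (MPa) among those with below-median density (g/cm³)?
aluminum

Chart 2 median density (g/cm³) ≈ 5; below-median materials: PLA, copper, aluminum. Among those, aluminum has the highest strength (MPa) (≈ 1200).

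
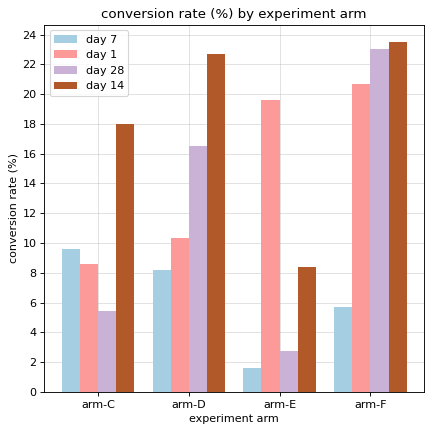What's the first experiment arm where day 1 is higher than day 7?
arm-D

arm-C: day 1 ≈ 8 vs day 7 ≈ 10 (not yet); arm-D: day 1 ≈ 10 vs day 7 ≈ 8 (first crossover).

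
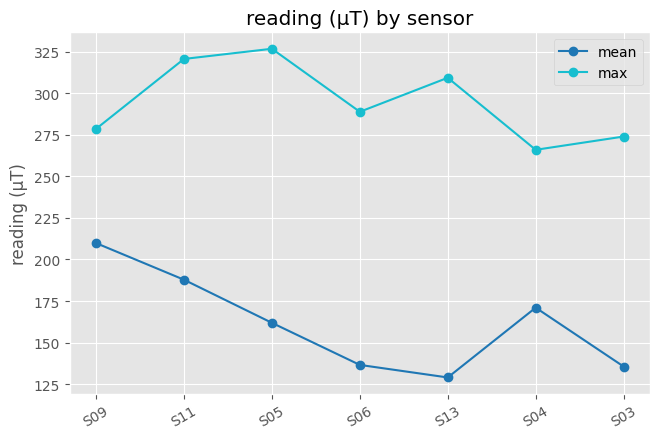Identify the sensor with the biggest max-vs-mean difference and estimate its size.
S13, ≈ 180 µT

S13: max ≈ 300, mean ≈ 120 → gap ≈ 180. Next-largest (S05) is only ≈ 160.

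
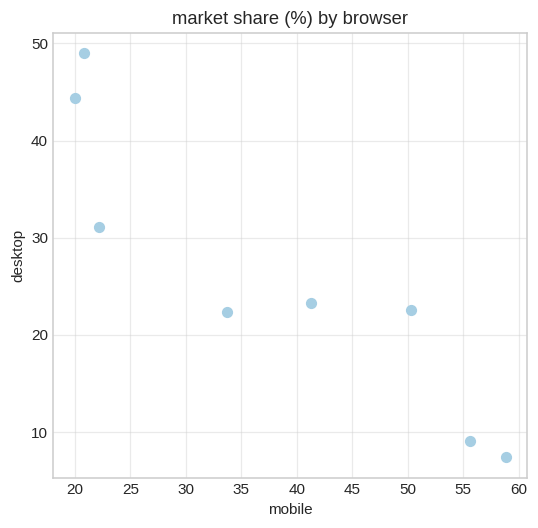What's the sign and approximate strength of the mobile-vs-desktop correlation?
negative, strong

Points are negatively correlated; strong (|r| ≈ 0.9).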